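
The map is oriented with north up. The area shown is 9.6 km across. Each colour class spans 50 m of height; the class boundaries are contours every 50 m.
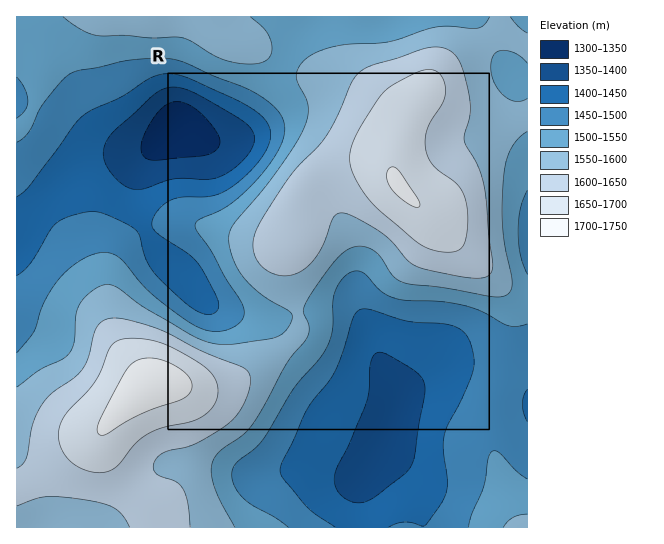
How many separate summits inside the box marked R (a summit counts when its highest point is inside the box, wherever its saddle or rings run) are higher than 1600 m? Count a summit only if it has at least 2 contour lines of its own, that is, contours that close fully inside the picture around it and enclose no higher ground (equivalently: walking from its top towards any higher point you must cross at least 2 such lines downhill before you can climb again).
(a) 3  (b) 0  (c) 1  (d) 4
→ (c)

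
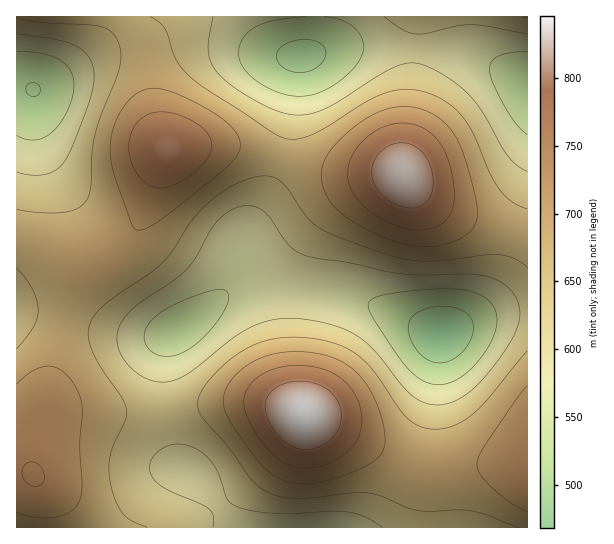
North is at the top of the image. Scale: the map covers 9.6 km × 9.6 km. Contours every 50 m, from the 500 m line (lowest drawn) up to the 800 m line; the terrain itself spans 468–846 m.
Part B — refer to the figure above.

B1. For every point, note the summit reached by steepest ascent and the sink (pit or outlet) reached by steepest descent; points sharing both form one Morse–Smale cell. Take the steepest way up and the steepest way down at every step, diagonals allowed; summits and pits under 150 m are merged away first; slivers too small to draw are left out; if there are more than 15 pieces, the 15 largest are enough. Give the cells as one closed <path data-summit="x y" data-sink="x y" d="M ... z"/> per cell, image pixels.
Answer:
<path data-summit="403 174" data-sink="442 334" d="M225 145l-58 3-11 27-9 31-12 25-16 17-24 13-24 0-46-21-9-1 1 289 219-1-28-38-15-16-10-4-8-11-10-44-1-61 4-15 5-6 25-16 40-32 24 0 36 7 48 5 33 11 59 26 5 0 24-10 27-8 34-4 0-73-2-2-64-19-25-12-22-16-13-16-71-2-78-22z"/><path data-summit="303 414" data-sink="442 334" d="M250 283l-17 4-30 25-30 20-5 6-4 15 1 61 10 44 8 11 10 4 15 16 29 39 291-1-1-215-33 3-27 8-24 10-5 0-59-26-22-8-26-6-33-2z"/><path data-summit="403 174" data-sink="302 55" d="M314 16l-198 1 24 21 4 8 9 67 7 22 7 13 58-3 28 4 78 22 71 2 13 16 22 16 25 12 65 20 1-155-49-23-37-8-49-4-46 0-42 9 8-17z"/><path data-summit="403 174" data-sink="33 90" d="M115 16l-99 1 0 221 61 25 18-2 24-13 12-11 13-24 23-63-14-37-9-67-4-8z"/><path data-summit="303 414" data-sink="302 55" d="M527 16l-212 0-3 29-7 9 6 1 36-8 46 0 49 4 37 8 48 22z"/>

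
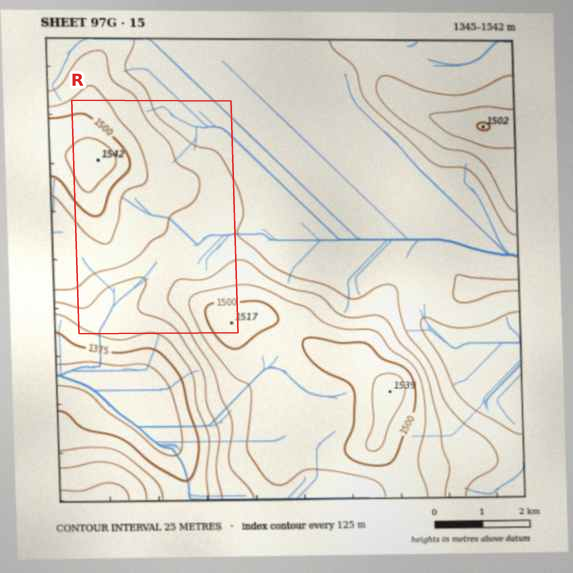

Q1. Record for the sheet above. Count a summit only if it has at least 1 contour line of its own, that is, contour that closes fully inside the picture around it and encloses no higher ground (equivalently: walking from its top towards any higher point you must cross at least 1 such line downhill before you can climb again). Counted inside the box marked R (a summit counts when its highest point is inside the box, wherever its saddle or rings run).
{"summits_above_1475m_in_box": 2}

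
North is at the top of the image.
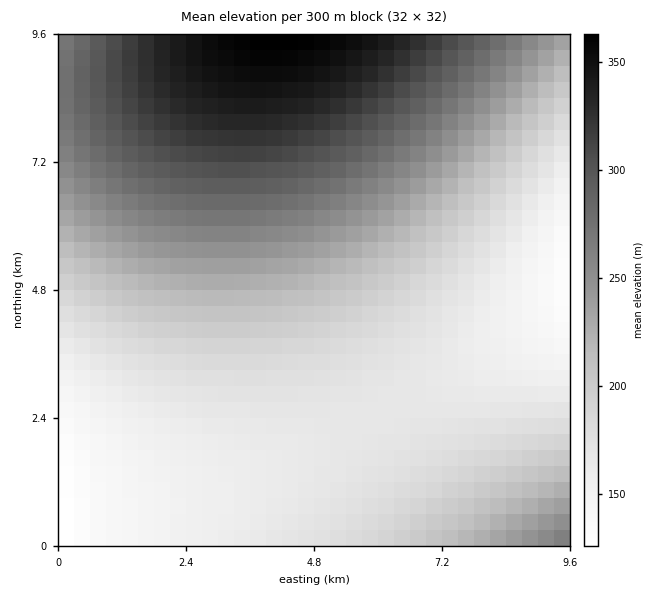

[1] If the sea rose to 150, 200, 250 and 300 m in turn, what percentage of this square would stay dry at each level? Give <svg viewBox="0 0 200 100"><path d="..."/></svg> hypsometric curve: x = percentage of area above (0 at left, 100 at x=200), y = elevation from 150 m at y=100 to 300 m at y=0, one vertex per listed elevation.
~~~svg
<svg viewBox="0 0 200 100"><path d="M184 100l-86-33-38-34-31-33"/></svg>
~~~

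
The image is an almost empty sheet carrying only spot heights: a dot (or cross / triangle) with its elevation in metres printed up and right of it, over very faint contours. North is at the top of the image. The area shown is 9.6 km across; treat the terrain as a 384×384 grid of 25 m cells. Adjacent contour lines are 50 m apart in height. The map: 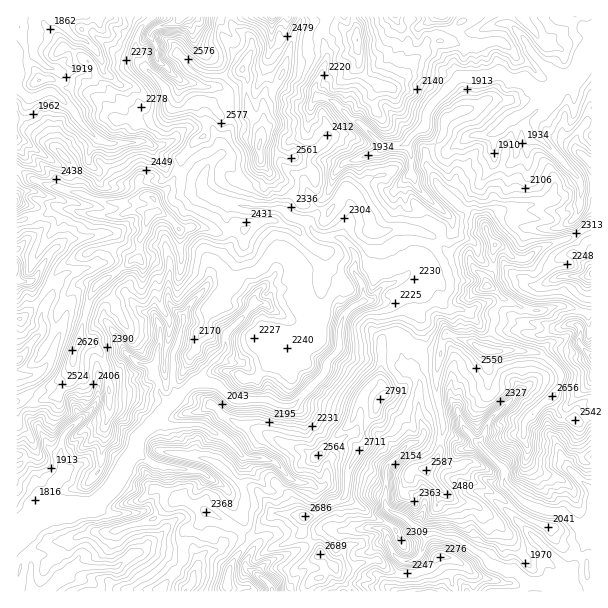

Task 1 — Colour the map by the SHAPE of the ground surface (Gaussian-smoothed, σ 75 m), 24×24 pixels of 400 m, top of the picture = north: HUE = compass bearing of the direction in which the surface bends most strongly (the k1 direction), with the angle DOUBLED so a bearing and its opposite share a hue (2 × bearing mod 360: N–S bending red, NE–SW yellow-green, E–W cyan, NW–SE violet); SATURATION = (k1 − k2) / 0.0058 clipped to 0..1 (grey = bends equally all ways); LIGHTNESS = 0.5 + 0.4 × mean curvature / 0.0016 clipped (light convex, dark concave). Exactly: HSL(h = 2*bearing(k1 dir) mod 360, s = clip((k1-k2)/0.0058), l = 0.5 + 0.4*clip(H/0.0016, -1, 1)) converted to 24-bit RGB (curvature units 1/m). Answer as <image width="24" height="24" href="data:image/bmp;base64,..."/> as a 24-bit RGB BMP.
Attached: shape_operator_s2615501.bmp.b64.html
<image width="24" height="24" href="data:image/bmp;base64,Qk32BgAAAAAAADYAAAAoAAAAGAAAABgAAAABABgAAAAAAMAGAAATCwAAEwsAAAAAAAAAAAAAsFGeQJU9SpBcXci4a2rHsavW6bbCDis59OvXSqP1KwAzjta34pmXds+QhVdBHCivrob5UGS9e9TAhNDrnhgaiJYue3JMjrFnu2a5voWXOm44nG82FEoSNEoly4xxJC15LrYv/xy7T6PuJo4srOiuzIbZUmTjxQfAAFwa79T3hoPpLAcPj7RBgtfKmTVBbr+VR3Fcdbi5qY3cxc3s7dX2SFHOMplYxoisV6yrXD3Fjp84yn9uOIcbREUaq3AdTdj/kQdPLyoERioNlMu7t+veTwyG2PPuYjdqS4dcdnZUS1QhGjMR0Q0O4BcUgX3Ph9fAdpu9XjRnoNncwefsynjw7LzsxfTpMwAlgM8X55O/ldTgmuHRVyzBYBkJPS0NMr5Nk59TNoBrz43eS91WEC4s2PPig57MsEgmYAUMgt/bjN2cZxQHISoJ9ceAgGFGBw9F8LvNefKTaTEkdrQnMgEwrteWteHpgAt/5pt4JlqbalUk8NhoDCsqwwQA/0UIUqH+1fbvMAMQLxkEU6nT2sbzIcnK4rGgBS4rcNXE9tXbRrHs+w3uIwop6fnSKAsirdI0n++kcgk8FnPC9eDWMGd2D5FWZWEqj3cZLgUHd7za1ur1mcHZikSY2XLe5ap2gUqpCkEv8NlvZQ11BAEy17/k7O+vIAso1uCZ62Ol2+iqBi0q/fhXkJHFNHuAJFKe3Xvr0Pv3LLiPbE4hKiQJlE5qomeH56/AnsJyJzNx2/bCIwQvpuxmDF4/+dLkINv1r7/mSFyl8L3h246/Ff+4jbuyVzKRp3MvEncPMAMJ5n5OKCCAseSaBS4fbXGczK7F8tnpSR2E6+SZFhdf39W7FVF5EzsQ997NG2JauTUgHFRa9OXXR9+GaxpIIQI8vCj36uCYC5WqviYjypDHwZypI6OoGFlIeG8+1pZAVTtn7NCxGhY20r58V02mZ7THuPLDTTKFHbRMIVKR8+fIjnXJtQmZVarQAG549tfVBzNK087mmayviX2W48bDBRAumsSm473fb6HG5oTblrbzutT1dE7ftF0q2W1E3ABk7cjrNEKo6tdFRQ8+ruiyRws3N/wAINIs24aiATIdwzk1oWROxrWWAygwcM54m2lLczpFQsg8QSIRl2AewVFvnaDxrWTuhdf+bRphx0aWTlC9+dLVOxM4vdeK3zRzCDIn0J18pDxsIGJMmaeLpJOH27HbAhhDOJUmm3txRmRkoE/BzPa8WtevKyoQk6NBUmmV0AxkLb3Dq8UvbJUg7nnp1PDbJh/4S2GvRXiAto5rR4KefpBsmIljmrlfUiCahn6rVIZea1FuXpm6/+xyWxNBhtSILYMhV0IMLq8kS50kVaYwlyTXmzuV4rRrtg8fUCdJSqmXy9WoQ0tXVpJeWtV8hyJZt5NpY550Y3WKarakMIil9MVngrbfvVvZy5HsuWzX2aXxvWC5fHG/n2jKLZyx88W+f+3zq5Tjb3e7rXnG1l7eviAvrTjOT4O0jsmTa4S6jYHFtz+3HEh64ffUdzJmkolFP2YcG5jHNj8LYK3gievWPKXSmEa73O3Hh0BvW0o9cC0sgjYwsqRDYcyfHqZ+1X7gjMubIk8ewyeX1RByj+C2a309oGKmoWCx4sjBDBhgjrr0yYEwjss5UCF5c5ux1cCXuiBZP01neaGwqzmy1vfUgS6YjdiABDARxUzC9NfxBQQvq+2su3eIOHZ1pYhUVkZ53b1xeA0pTRctr++mhJTAPRwIKC8JKxkILZ4k5rbJJz5QYlGU7PO8Na+52F22j4TKAb1cLDADBmGD5npwJm0vmS+rz3p5PKw8dwplwvPde8zCytOuNgwsz3/Ct7vfgmjQx8ZcUY8eRz2qTr2U8+rYTHilNYjPy0u3MQIY2/LJGXFJ3C98xGimXoU+H0wcTD6OfcSY2VxZVmQTVEMViCyXm9CvgF2jSR9KzPrvyLvpeTeccM1f2Z6EdXA/CS8ESAwVf82D2auCd6+mBi0h1J6148jqqqLfSFeXSI9JvHtDZ3nWVR3GZpU9J7E3iCRP0PvlQAAaRvo2aSvT3+/FOCKo3ayyFShaz6K7cuCqhpLBy4epTluBIzMONUMTXTUbPro8hHNBNWxYNpFgw57ch+zmVQ1yhMvL1QDP0vnpZheShnA17d20Fi1S6LaiTDCNV1qbx+qtR1NztHykzHfIgJbPqZnUuO3fcxF1rNa1QmyEWrKwZq5HhRojK5GJcI5D+/8yHrIXKgkf0suaieRgHRJe8LayO0C0d6PG4tWfKDhTZtGISGe61n2qPptFmR9agN2nioRclVp+"/>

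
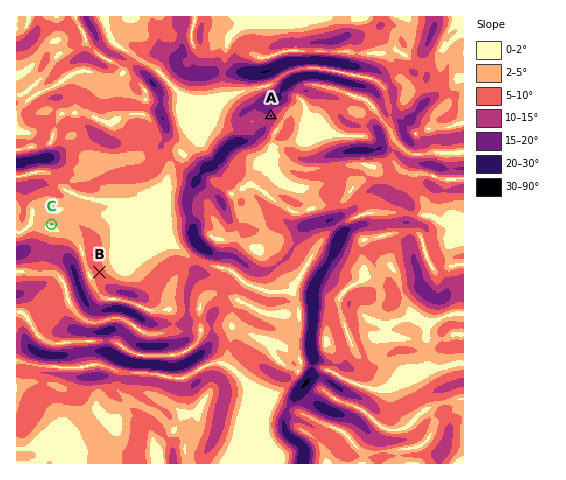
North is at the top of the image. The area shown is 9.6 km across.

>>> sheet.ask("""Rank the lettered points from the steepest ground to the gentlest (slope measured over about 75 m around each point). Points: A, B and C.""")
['A', 'B', 'C']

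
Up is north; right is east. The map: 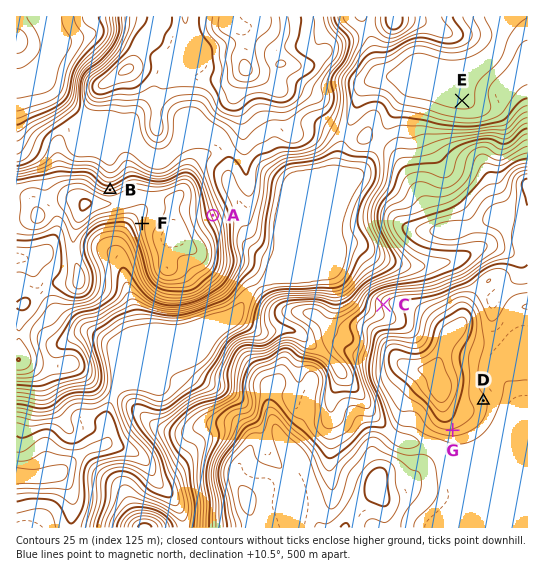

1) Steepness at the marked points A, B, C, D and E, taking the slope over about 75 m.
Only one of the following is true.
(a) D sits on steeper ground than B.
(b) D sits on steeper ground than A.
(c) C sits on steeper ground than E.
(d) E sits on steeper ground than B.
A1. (c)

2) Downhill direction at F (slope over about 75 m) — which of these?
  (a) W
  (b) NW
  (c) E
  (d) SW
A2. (a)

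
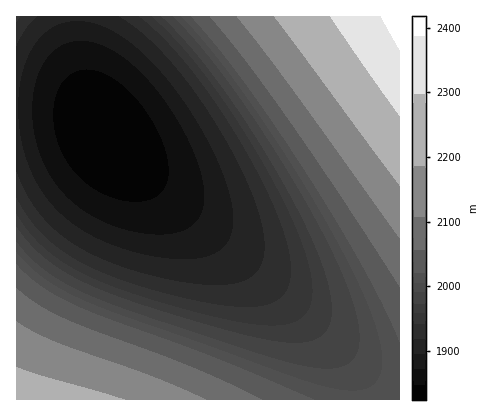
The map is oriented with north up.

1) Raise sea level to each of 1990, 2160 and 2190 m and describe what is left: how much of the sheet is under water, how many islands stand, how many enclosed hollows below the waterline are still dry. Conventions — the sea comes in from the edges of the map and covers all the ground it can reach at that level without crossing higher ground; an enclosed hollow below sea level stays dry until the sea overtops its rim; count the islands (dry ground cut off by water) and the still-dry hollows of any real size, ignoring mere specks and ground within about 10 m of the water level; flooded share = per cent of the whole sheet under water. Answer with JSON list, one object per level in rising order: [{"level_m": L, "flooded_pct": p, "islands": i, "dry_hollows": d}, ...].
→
[{"level_m": 1990, "flooded_pct": 55, "islands": 0, "dry_hollows": 0}, {"level_m": 2160, "flooded_pct": 89, "islands": 0, "dry_hollows": 0}, {"level_m": 2190, "flooded_pct": 92, "islands": 0, "dry_hollows": 0}]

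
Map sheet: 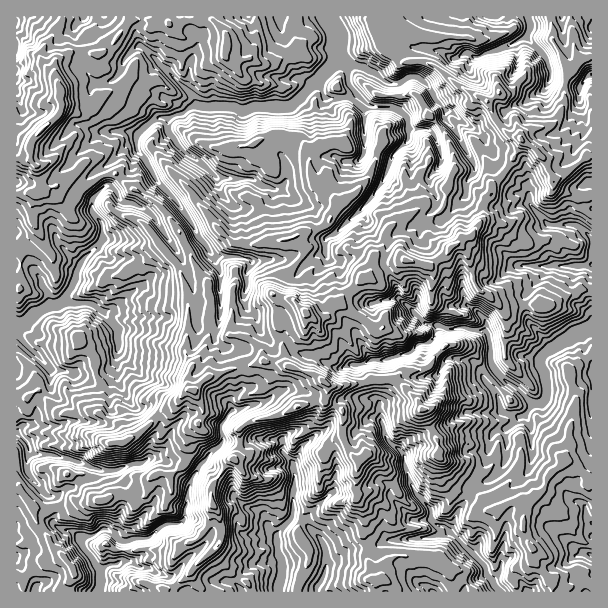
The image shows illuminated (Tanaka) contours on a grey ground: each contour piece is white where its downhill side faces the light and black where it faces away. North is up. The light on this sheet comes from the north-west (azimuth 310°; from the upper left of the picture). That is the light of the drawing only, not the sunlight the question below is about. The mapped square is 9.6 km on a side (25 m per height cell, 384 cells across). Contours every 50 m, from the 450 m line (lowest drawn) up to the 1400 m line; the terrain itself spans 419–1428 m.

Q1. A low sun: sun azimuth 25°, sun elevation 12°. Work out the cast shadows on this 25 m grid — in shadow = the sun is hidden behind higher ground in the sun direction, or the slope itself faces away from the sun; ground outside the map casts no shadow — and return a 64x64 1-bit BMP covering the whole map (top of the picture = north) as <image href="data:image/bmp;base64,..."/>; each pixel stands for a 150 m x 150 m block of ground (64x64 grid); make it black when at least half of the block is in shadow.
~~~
<image width="64" height="64" href="data:image/bmp;base64,Qk0+AgAAAAAAAD4AAAAoAAAAQAAAAEAAAAABAAEAAAAAAAACAAATCwAAEwsAAAIAAAAAAAAA////AAAAAAD//jjP/8eP8T75/5/8Dx/gHP/vH/weH8CP//Z//gQ/oP//+n/+YH+Hf/+c//94+4bv/7z////7DN///v////sA3///////yAOP/33////AA5/D///9/2AHP/f7//z/AAZ///v///+AAHP/+7///4AID///P/1/ABB///9/+HwAYH/////w/gFA/wP///D8AAD/gfN/8f5iQP/A94fz/wMAogZ7+fPwd5AECDf///AG+AgIR///4A+4G4HH/8AAH7gfh0D/Dg4/eJ8HwBA/wf7wPx/gB9/x/fB+HwPP7/w/+Dw8AD/fz/78gD/AP/4f//7gf+I/jD/8/vP/4z8DP/zj///hPgf9+AM//+EwA/3wADu/wWACfegAc//TYAB94AD3//f4GDnj/vf/r/48AMP+7/9v/gAAJoT//t4AYAAOw97+3AA4AAT//Pm4AA0AAP/573jAzAAD//HeccHGAAv/wPjjG8ADI/7gccf/gCAD//ADj/sAIAfnyEMf4wgBP+EABz/AP0F/wDAGeAATe3+AMAxgAAEf/wAY/kAAAT/8AA8P/8ADP/gAcAH//AP7/AAYAP/+P//3AbgBv/8//8ww8AB/44//mLrgQP+/n/8YO+AB12Pf/CA5wAP6AB/B/DCAB/4AHwf+cMAHzgAfAMdkAAWeAA4AAGCAAAAADgAAYA=="/>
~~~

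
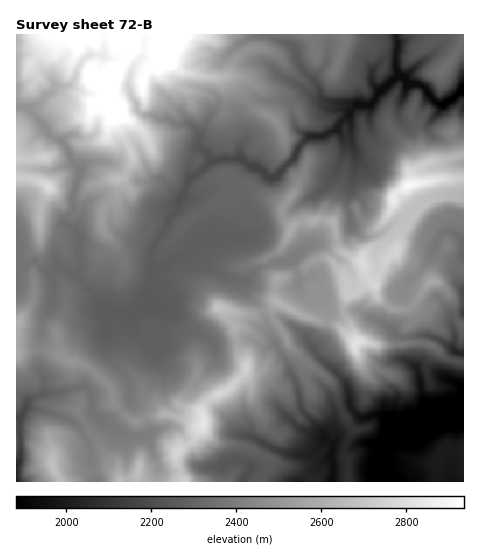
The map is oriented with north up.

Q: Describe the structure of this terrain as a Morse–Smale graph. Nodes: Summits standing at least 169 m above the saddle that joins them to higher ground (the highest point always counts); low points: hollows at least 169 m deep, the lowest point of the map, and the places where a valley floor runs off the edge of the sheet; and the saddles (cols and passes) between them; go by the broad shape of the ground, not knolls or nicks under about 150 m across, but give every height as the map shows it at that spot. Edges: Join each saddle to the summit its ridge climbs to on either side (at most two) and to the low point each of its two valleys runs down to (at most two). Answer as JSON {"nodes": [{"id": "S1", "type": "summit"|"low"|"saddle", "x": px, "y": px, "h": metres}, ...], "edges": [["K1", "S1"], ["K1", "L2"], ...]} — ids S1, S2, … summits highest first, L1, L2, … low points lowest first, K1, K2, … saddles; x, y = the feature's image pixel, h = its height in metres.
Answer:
{"nodes": [
{"id": "S1", "type": "summit", "x": 168, "y": 60, "h": 3040},
{"id": "S2", "type": "summit", "x": 409, "y": 185, "h": 2911},
{"id": "S3", "type": "summit", "x": 203, "y": 425, "h": 2832},
{"id": "S4", "type": "summit", "x": 355, "y": 346, "h": 2816},
{"id": "S5", "type": "summit", "x": 49, "y": 187, "h": 2797},
{"id": "S6", "type": "summit", "x": 52, "y": 464, "h": 2674},
{"id": "S7", "type": "summit", "x": 442, "y": 71, "h": 2347},
{"id": "L1", "type": "low", "x": 463, "y": 410, "h": 1800},
{"id": "L2", "type": "low", "x": 462, "y": 89, "h": 1852},
{"id": "L3", "type": "low", "x": 17, "y": 481, "h": 2013},
{"id": "K1", "type": "saddle", "x": 180, "y": 472, "h": 2683},
{"id": "K2", "type": "saddle", "x": 344, "y": 311, "h": 2589},
{"id": "K3", "type": "saddle", "x": 17, "y": 108, "h": 2496},
{"id": "K4", "type": "saddle", "x": 263, "y": 311, "h": 2496},
{"id": "K5", "type": "saddle", "x": 39, "y": 350, "h": 2438},
{"id": "K6", "type": "saddle", "x": 239, "y": 182, "h": 2306},
{"id": "K7", "type": "saddle", "x": 396, "y": 35, "h": 2005}],
"edges": [["K1", "S3"], ["K1", "L1"], ["K1", "L3"], ["K2", "S2"], ["K2", "S4"], ["K2", "L1"], ["K2", "L2"], ["K3", "S1"], ["K3", "S5"], ["K3", "L2"], ["K4", "S2"], ["K4", "S3"], ["K4", "L1"], ["K4", "L2"], ["K5", "S6"], ["K5", "L2"], ["K5", "L3"], ["K6", "S1"], ["K6", "S2"], ["K6", "L2"], ["K7", "S1"], ["K7", "S7"], ["K7", "L2"]]}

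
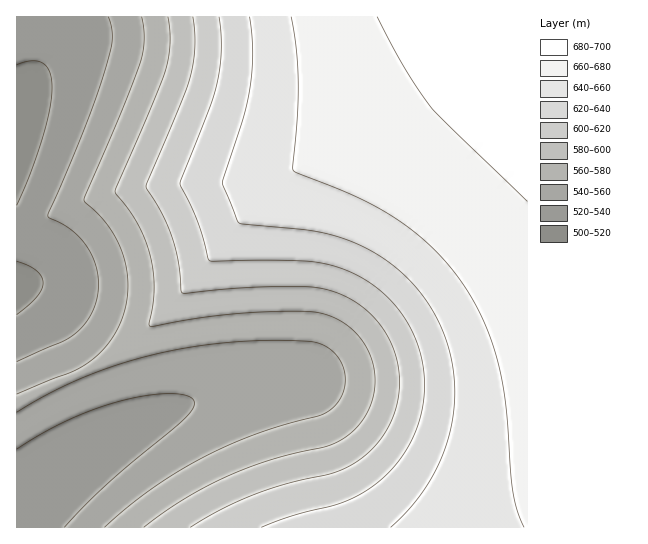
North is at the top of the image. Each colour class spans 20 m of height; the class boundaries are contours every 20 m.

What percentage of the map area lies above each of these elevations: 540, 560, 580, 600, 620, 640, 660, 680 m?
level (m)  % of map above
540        86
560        72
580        62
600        53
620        44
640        35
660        22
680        6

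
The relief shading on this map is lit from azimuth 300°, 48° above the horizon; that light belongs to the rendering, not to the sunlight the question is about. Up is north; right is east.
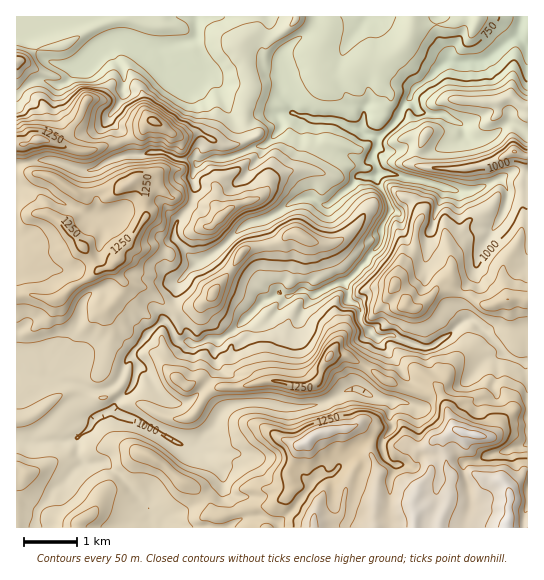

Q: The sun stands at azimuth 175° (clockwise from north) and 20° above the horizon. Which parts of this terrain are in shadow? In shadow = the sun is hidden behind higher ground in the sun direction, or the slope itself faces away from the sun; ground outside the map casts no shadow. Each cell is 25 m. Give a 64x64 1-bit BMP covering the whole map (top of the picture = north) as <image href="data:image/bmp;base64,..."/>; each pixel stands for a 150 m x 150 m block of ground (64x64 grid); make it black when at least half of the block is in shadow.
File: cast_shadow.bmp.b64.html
<image width="64" height="64" href="data:image/bmp;base64,Qk0+AgAAAAAAAD4AAAAoAAAAQAAAAEAAAAABAAEAAAAAAAACAAATCwAAEwsAAAIAAAAAAAAA////AAAAAAAAAAAAAAAAAAAAAAAAAAAAAAAAAAAAAAAAAAAAAAAAAAAAAAAAAAAAAAAAAAAAAAAAAAYAAAAAAAAADgAAAIB4QAA8AAAAAHwAAHAAAAAADwAB4AAAAAAAAAPAAHgDIAAAA4AA/gH48AAAAAP/4PngAAAAD//9keAAAAAH//0B2AAAAAAH/AeAAAAAAAD4A8AAAAB+eAAAwAAAAGfwAgAAAAAIH/wOAAAAAAgD/j54AAAAB0H/fPwAAAABoA8/zAAAAAAQB5gAAAAAAAgDoAAAAAAAAAPAAAAAAAAAA+AAAAAAAAGnwAAAAAAAABfAAAEAAAGAAfAAAAAAA8AAPgAAAAADwAA+AAAAAAHgAB8AAAAAAPAADwAAAAAQPAAHAAAAAAAfBwYAAAAAAB//hgAAAAAAD//DAAACAAAA/8EFAAAAACB/gAfAAAAAPDj8P+AAgAA8AH38cAP8CAgAP/AAH/8BAAAbgAB+P/nyAAA/gAAP+PsAAf/wAMPgB4AAD/+H4AABgBAB//x4BAAAAwAf/DAfAgABuAb8HH8AAAA4AP4P/wAAACAA/wf+AAAAAAH/9/wAAAAP+X/3+AAAAB/9I+PwAAAAD/wf4+AAAAAH+AHhwAAAAAAAwcGAAAAAAADAAAAAAAAAAIAAAAAAAAAAAAAAAAAAAAAAAAAAAAAAAA=="/>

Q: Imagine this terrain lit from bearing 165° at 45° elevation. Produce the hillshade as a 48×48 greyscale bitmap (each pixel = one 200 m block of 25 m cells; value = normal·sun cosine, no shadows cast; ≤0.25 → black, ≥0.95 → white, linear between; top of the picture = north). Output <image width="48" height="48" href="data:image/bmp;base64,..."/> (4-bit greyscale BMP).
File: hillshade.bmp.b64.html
<image width="48" height="48" href="data:image/bmp;base64,Qk32BAAAAAAAAHYAAAAoAAAAMAAAADAAAAABAAQAAAAAAIAEAAATCwAAEwsAABAAAAAAAAAAAAAAABEREQAiIiIAMzMzAERERABVVVUAZmZmAHd3dwCIiIgAmZmZAKqqqgC7u7sAzMzMAN3d3QDu7u4A////AKqpZpzLqqqqmru5mshnmqmaqqqpupmIqbqZdXq7qqqqqZmZmst2mamaqaqpq6mYqruphmirqqq8uYaJqaymiaqaqZqpqqqZqry6mHeaq7u8uYd4mIq4eZqZqYmpmqqpmru7qXZ5u8u4d4hmZ4mqiImZqGaaqamYeoiruph5vMuFVomGZmm8upiZiYeJqZZUV2Z5qqqpq6dWeJmZmYnNy6mZe6qaq7mFVIiImZmpdkR5qZmru7mt3cupiamavN7sp7qqqoiHVFi8y6mruoQmvN3LpXVXq6vMysy6q6h3Z6vM3KmYhSEAFHm6lUQjd1RYuqq7qruZq7qZvcl2Q0UwAAE0VlZUZEVWqpmruru7qqiJi9y5iavLhBECeJqXVXhmeamZqqq7mIm8us7u7u7v/IZ5zLu5ZVd3aKmZmqqqqIq7qoiazdu87tvMy6qZmGZ3eKqqqqq6qZmHaGVVVVQ0ru7KZoh4mqd3eKqqqqqrqqllVmdlVEMxTeyUNWRFaaqImrqqqqqryol2VWZ2VVVTBqYzRURTR5qZqrzLuru7y3iKuqhnZnh1IXdWh5q5ZomaqrvNy7u7vLis3dyGd4mHQliczN3duImru7vN26vLvMq7zd25eIiHVDWd3u7cy6zczMzM3Kqru7yprO3Ml3aGRUSIzMzczMvN3bupvcmbzLqGaM3MypmIU1eWmpiczKh5qoiHe+27u7mXRHvLzMy8yHZVepdpy4ZnZpmYeL7ty6rKYijcvNzd3tkRJph2mod4h6qqqqnN3MzclSO+3d3d3e2BA4mHiZd4maqqq7h63dy6zINc3d3d7t3WAmmYialmmpqqqpl2rLub7+oTibzMu83aMlmIiKp1iqqruXmGe8y6vv6RIkeWRHvcdEmXiKqWaKu6mJmYed3JeM7shREjMjbNs0i3d5q3Z4moebu6mLvthnrv/oIUVTSMx3anRFi5d4d4q7vNyqztl3V87tp3qVNHm5VGNDR6h5qruYib3LyZh3dVe93LzbQhZjImipZYmJu6dENEeaqIhniWWKzcvMpkZGnN7u7JmJh1aacwATVohTR5ZomqmZupmbzMzM3uy+y73e7IQhJ7uohnZGd3iJu6mZl1QzRs7O/+26rMzcve7dy6pkd4iZmaiIiodkMRZViod2RYvv7ru6maumd3eHeKhoi7qZmDJAATaahEecxjVmZ4eIeHd4qrtURYiaq6egEzSMukNGIAJGeZiKmaqry6y2RYrMu8u0RTE6zHAAADVniau6q7zLu6vJeKzMuruHVUEAR4QgJYiIiJu6qru7u7q7hWdmZXlchoUAA4hkeZqZmZqqqqqqu7q8tjMzIjZtyZhkRHhXmqqpqqqqqqqqqqq82nVVVUV6qZqqh3d5qqqqqqq6qqqpmqq8zLiZl2aEarzLqYiaqqqqqqq8qZqqmZmrzMu9yoaFeZq8uqqru7qZmaq92pqqmZmavN3N3LiZmZiavLu7y7qYiIma3amqqZmZu8zL3cuqqpmJrMzLu6mXd4mYvrmqqZmZqrvLzcyg=="/>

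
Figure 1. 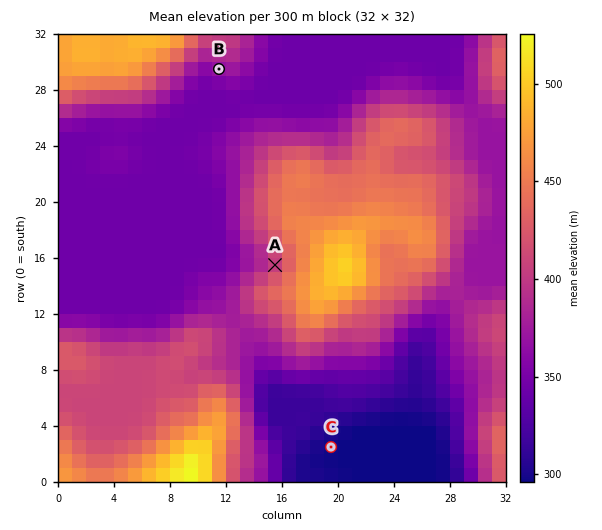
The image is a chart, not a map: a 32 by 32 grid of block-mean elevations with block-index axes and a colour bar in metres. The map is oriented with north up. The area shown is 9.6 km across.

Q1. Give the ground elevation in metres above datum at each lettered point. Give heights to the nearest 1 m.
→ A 404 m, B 368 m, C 297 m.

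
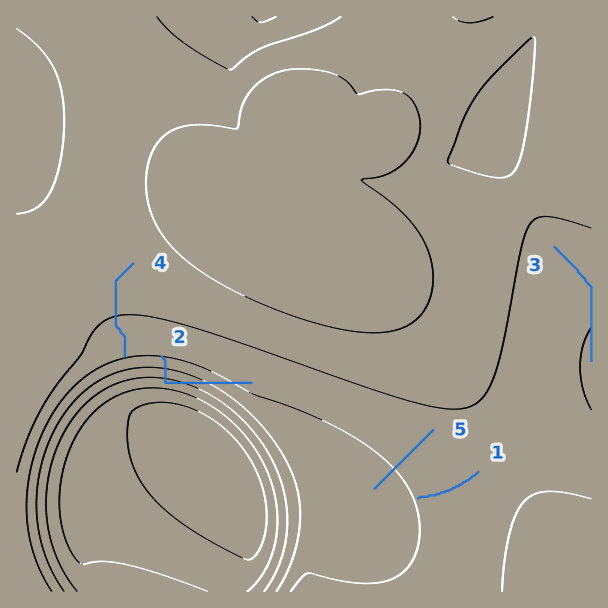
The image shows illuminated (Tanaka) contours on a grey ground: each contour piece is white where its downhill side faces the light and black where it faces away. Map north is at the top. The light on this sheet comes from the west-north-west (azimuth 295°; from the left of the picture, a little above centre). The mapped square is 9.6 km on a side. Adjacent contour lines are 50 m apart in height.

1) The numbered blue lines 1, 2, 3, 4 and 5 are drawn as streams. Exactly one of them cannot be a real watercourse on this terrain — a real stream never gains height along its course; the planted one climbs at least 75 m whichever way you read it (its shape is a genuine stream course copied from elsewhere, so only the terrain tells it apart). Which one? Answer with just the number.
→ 2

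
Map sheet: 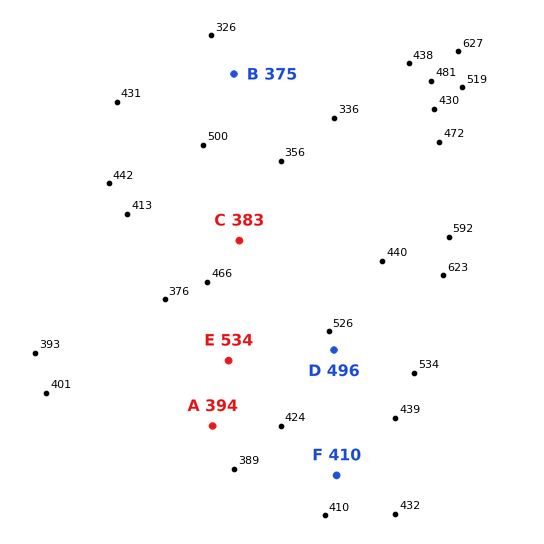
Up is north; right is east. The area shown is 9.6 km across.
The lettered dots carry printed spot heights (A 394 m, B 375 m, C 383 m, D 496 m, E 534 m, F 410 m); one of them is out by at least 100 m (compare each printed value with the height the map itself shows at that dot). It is E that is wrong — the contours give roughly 409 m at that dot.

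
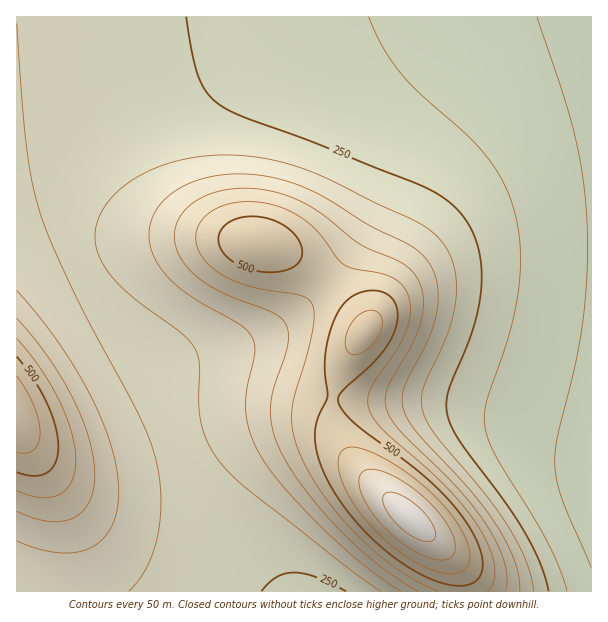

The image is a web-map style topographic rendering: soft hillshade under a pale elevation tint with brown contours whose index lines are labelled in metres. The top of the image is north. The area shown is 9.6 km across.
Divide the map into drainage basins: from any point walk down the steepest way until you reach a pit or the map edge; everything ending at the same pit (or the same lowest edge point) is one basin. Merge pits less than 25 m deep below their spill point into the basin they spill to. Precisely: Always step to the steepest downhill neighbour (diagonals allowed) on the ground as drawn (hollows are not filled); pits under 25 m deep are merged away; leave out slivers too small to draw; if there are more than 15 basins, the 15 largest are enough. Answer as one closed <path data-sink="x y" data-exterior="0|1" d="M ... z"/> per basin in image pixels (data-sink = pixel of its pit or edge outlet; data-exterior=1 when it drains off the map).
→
<path data-sink="591 17" data-exterior="1" d="M591 16l-574 0-1 272 25-20 27-14 25-7 45-7 87-2 44 8 21 8 37 28 27 26 12 18 0 4-17 24-15 35-2 33 10 24 18 24 91 87 9 15 3 19 128 1z"/><path data-sink="314 591" data-exterior="1" d="M225 238l-70 0-62 9-25 7-20 10-30 23-2 304 446 1 0-16-11-19-91-87-23-33-5-15 0-26 6-21 11-21 17-24 0-4-6-11-33-33-37-28-21-8z"/>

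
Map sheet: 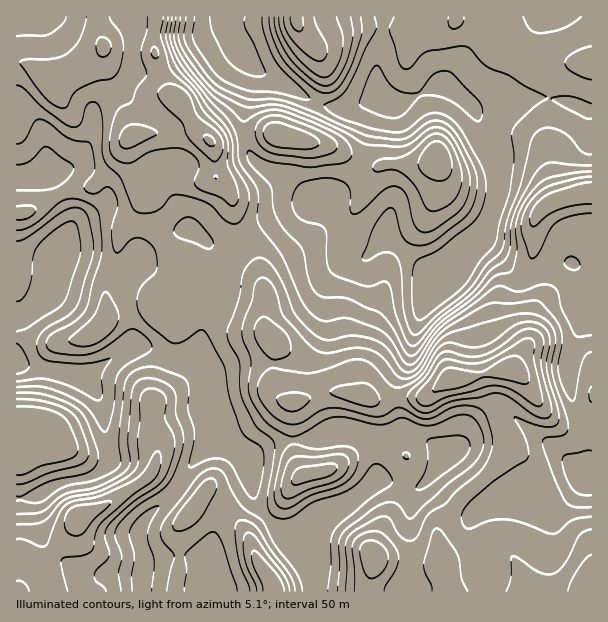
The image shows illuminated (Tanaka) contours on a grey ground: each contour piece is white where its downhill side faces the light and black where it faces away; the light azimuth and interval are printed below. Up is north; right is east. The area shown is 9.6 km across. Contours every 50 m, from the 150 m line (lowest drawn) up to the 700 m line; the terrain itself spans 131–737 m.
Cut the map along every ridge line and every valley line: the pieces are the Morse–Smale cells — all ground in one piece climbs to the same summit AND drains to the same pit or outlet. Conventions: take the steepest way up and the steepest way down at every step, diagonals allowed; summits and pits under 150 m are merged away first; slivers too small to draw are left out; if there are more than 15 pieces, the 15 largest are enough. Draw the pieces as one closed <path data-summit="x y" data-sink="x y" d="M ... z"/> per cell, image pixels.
<path data-summit="509 369" data-sink="225 17" d="M591 16l-207 0-8 53 2 20 4 7-31 12-19 0-15-5-53-29-11-8 0 11-9 36 0 16 6 26 13 13 28 12 25 20-40 20-29 20 11 20 7 31 0 38 9 12 0 51 8 8 12 2 0 47 2 13 6 12-10 11-14 22-12 11 16 16 24 11 6 16 3 31 277-1z"/><path data-summit="509 369" data-sink="17 365" d="M78 168l-42 10-20 2 0 237 16 1 13 4 7 7 6 15-25 16-17 7 0 31 20-2 21-12 35-8 14-9 3-5 0-12-7-45-10-18-10-10 11-5 32-23 6-3 12 0 31 14 17-5 7 0 2 2 8 15 0 35 6 18 0 15 17 6 16 13 3 8 4 33 11 16 5 0 13-15 9-16 10-11-6-12-2-13 0-47-12-2-8-8-2-8 4-34-2-9-9-12 0-38-7-31-8-17-5-2-12 6-17 0-7-3-14-12-10-3-41 24-16 23-44-16-24-4 1-8 11-21 11-10 18-9 5-7-2-15-11-11z"/><path data-summit="78 518" data-sink="17 365" d="M143 346l-12 0-6 3-32 23-11 5 10 10 10 18 7 45 0 12-3 5-14 9-30 6-26 14-20 4 1 92 125-1 2-37-5-12 0-12 6-11 27-24 24-37 18-18 0-15-6-18 0-35-8-15-2-2-7 0-17 5z"/><path data-summit="210 141" data-sink="225 17" d="M224 16l-207 0-1 100 6-9 19-17 10-6 2 1 9-7 19-10 14-8 7-10 2 15 8 21 14 25 8 25 7-3 30 0 14-5 10 0 17 16 4 33 13 14 3 6 4 25 12 18 28-20 40-20-25-20-28-12-13-13-6-26 0-16 9-36 0-11-23-33z"/><path data-summit="210 141" data-sink="17 365" d="M102 50l-7 10-14 8-19 10-9 7-2-1-10 6-19 17-6 10 1 63 19-2 42-10 15 7 13 14 0 12-3 5-20 11-11 10-11 21-1 7 24 5 44 16 16-23 41-24 10 3 14 12 7 3 17 0 13-6 1-2-7-11-6-15-2-16-8-12-8-8-4-33-17-16-10 0-14 5-30 0-7 3-8-25-14-25-8-21z"/><path data-summit="296 18" data-sink="225 17" d="M383 16l-159 1 11 24 12 18 13 13 57 31 15 5 19 0 31-12-4-7-2-20 6-31z"/><path data-summit="273 591" data-sink="225 17" d="M209 493l-7 2-9 15-15 18-2 8 4 25-6 31 140-1-2-30-9-19-16-6-20-18-14 12-4 10-2-7-18-24-10-10z"/><path data-summit="273 591" data-sink="17 365" d="M218 440l-5 0-17 18-18 30-33 31-6 11 0 12 5 12-1 38 31-1 6-30-4-25 2-8 26-35 11 3 14 13 18 24 2 7 4-10 13-12-12-18-4-33-3-8-16-13z"/><path data-summit="509 369" data-sink="225 17" d="M32 418l-16 1 1 47 16-6 25-16-6-15-7-7z"/>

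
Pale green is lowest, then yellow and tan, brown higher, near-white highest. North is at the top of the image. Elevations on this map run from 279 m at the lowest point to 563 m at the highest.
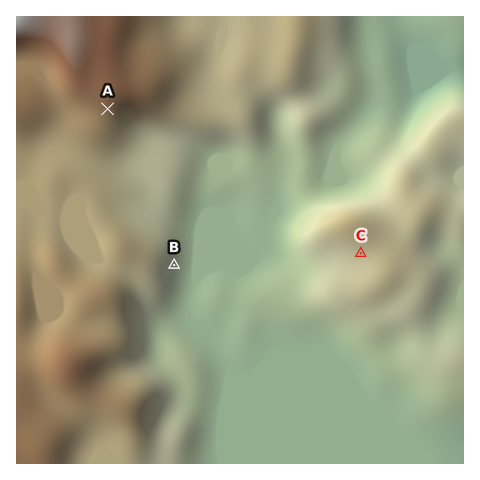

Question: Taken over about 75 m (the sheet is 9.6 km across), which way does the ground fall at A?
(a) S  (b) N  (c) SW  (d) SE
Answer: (a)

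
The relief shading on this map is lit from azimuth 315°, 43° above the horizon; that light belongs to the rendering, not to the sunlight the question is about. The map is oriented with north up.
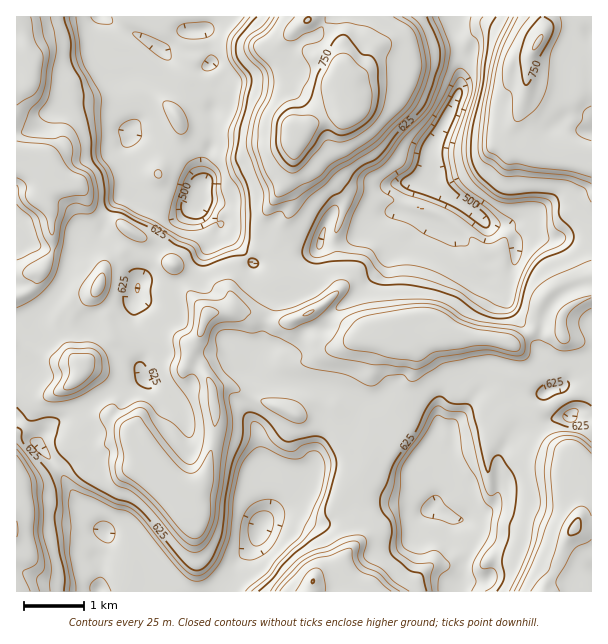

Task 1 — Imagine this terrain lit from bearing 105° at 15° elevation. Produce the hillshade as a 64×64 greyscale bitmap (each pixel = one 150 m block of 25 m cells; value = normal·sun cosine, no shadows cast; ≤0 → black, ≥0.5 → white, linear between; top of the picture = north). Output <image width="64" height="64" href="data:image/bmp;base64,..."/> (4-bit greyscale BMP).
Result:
<image width="64" height="64" href="data:image/bmp;base64,Qk12CAAAAAAAAHYAAAAoAAAAQAAAAEAAAAABAAQAAAAAAAAIAAATCwAAEwsAABAAAAAAAAAAAAAAABEREQAiIiIAMzMzAERERABVVVUAZmZmAHd3dwCIiIgAmZmZAKqqqgC7u7sAzMzMAN3d3QDu7u4A////AKvLvduoZ4iIiIiYiHQRADRqqIiImrqs2odlQyAkaZiIq7u92ph3iIiHZ6uYh0EAE1moiIm7mJzKh2djMRRomYiavM7JiHeIiHVGvsmHdAABR5iKqZmZibqYVnVTA2eZmYrN3cmId4iHY0ed65h2MBEkZ5zJiamHmphTZmYRVomYit3duYh3iIYzaKz9qXVSAjM0a9qbuYd4iGM1ZjFGeZmb3M25mHeIdDRYze7LhUUxNVRHupzah3iIdTRWUSVoqazszbmZZndDNEfP/9yWNWMkVmaInOqIiId2Q1ZiJEaqrO3MqZl3dTM0aK7/7KdEZTRWd4ic2oiIh3ZDVmMkRIuc7c2oiIhkNDV4nf/cuGVmQld4iKzKmYd3d1NFZSNUepvs3aiHd2VDV4id/9qpdndRN4iJvLqqh3d3ZEVmM2Z4nOzNqGVndUV4iJz/2ZmHiGIWiIm8uZmHeHVnVWYzZ3is3MyGZ3dlZ4iInP/ZiIiIdBR4ia3KiIiIZGhlZTNoiKzcuWZ3VGd4iIeL/+qIiIh1E3iIrdqIiIdjaWVlM2iIzMuXZ3YzZ4iJhmrv+4iIiIYiaIic6oiId1R5ZmUzaIjtuXZ3djNXiJqWSN/8mIiJhjNoiIvtmIh2RHhndTNniNymV3h3QleJqpZGzu2od5umRHiIid+4iHZEeHd1M1eIy4VXiHZDaIq6h0a93bdnm6dWiIiIreqIdUR5h3YyRquqhld4djNom6mGRa3MplaJmHeIiIiL7Zh1NHiId2RGiYmYZnd2M2mrmYY1rdyWV4mYiIiIiInOuHVFeIiIiIZmZ4iHd2ZkR7qYdTWtyoZmeamIiIiIiK3IhkV4iIiauGZ3iJmIdndFmoh1Nb24dmeJmIiIiIiIm7iIZoiIiIm6hodmirqHeHd4h2VGvZh3d4iIiIiIiIiJqHiHeIiJhnmIh2RIzbmIiHd3Zka8qYh3iIiIiIiYiIiIiIh4iIqoZniIdSOM3KiadWV3V7qYiIiIiIiHeamImYiIiIiIiJmHd4h2Q1nNual2VGh5uYiIeIiIiId4mYibqYiIiIiIiIiIiHU0WL25mXdjWJqpiId3d3eIiIiIiJvLqZiIiZiIiIiIdjNXm6iIh3RIu6mIiHd3Z3d4iIiImqqrupd6y4iJmIiHZWaJiIiIdEe8qIiIh3dnZWeIiIiIiZmZiIvbhnqqiId3d3eIiIh1NJ25iIh3iHdkRoiIiIiIiId3iql2eqqIh4iIh4iIeHdCbMmImHeaqXVFZ4iIiIiIh3Z3eHV6qoiHeIiIiYd3h1JJqamYdVerlkRWZ3d4iaqIdkRXdXq6mYh3iJmZl2Z3U0eImZmGU0nKdVVVVWeKqZmXQSaHaKurqHd2i6qnVndlVmeamIh2Q3u4dmZmZniKqYhhBHh2eHm6h2Vry7dWd3d2V5mIiIh2R7qHd3d3iJmYiGEEaJh2d5yodUnLuFV4iHZnmIiIiIdmiZmHZ3iImIiIcwRmeIdmjMl2V7qpdmipd3eId3iIh3d4qpdneIiIiIiFAmZnd1VqyodnmZiGWLuFV4l2eIiHZ3ebqHeIiIiIiIYgRndmZVe7h3eIiIdnrKY0VneIirdWd4qYh4iIiIiIl0IkVnd3VruIiHiIiIiaqGQjZ4iK2meYiIiIiIiHd3eYZUREZ3ZFzJiId3iZqod4djFXiIrcaLmIiIiIiIeIZXdnZVRXdTbNmIhmiaqphlZ2MUiIic2HuoiIiIiIiKlkVndUVndlRr2pmGeamaunQlZBR4iZraermIiIiIiaqFRnd1NXeERYvKm7mZmIrchiNjE2iZqryJypmYd4iamFRoiIUkd4NXmqmt/ZiIid2XMlMTNaq7q6nLmZiImYhlVWiql1V3dFeImb7+uIiJzrcyVCQzi8y6qsypqpiHdUVUWJmZh3dlZ4iIvv6oh4m+yTFDNDR5q9yr3bvMqIdTREV4iZmYd2iIiJms3ah3ea3ZUiNDNXmpvtveyr3ah0IyRniYiIiHeIiJu6vLiHd4mrlkI0I1WMub3czdu92XMhJGV4iIiIiIiIq8zcmHd3iImXUiQjRHzqms3c7r3qYxESRniIiIiId3iavO2pd3eIiJhiEiMjat2pm97v7etyEAA3iIiIiIiId3ir3amGZ3eJiGMRIyJpzairvf/+7pQAACeIiIiImamHeJvcqod3ZpqYYxETImibl5zc3///1gAAJniIiImau6iImtyZmHdWqph0AAIhV4l3it7N///6IAAWeJmZiJm8uYibzJiIhlepmHYQATNGZmZ4rdvP//5gAAV3iZmImavLmJvLmIh3eJiIhyAhNVVFZ4ic2q3//6EABWaJmYiZit2om8uYiIiIiIiHMSEmdTRXiJzam///5QADZoqpiImJzqisyoiIiIiIiIdRIiZ2MleIq8qJ7//oAAFmeqmIiHjOuby4iIiIiIiHd0MzNndCNoiryojP/9kwAFZ6qYiIiL7KzJiIiIiHeJhkNENXh2Q1iZq6iL7/yVAANnq6iIiIrczcmIiIiId4iFIjNXh2ZkSJmaqIvu7JYQAlasqYiImsvOyIiIiYd3iHUQE2eId2RYmYmpnN3bhyAANIzJiIibu864iIiYeIiHdSARRniYdVeYiZmc3dp2MQAjWtuImau6zbiIiIiImYdmQRISVomXZ4iIiKzdyWVDMBNIy5iZrLvcuXZ4iIiJmId0EiA1abl3d4iaqsy4ZURBA0ermI"/>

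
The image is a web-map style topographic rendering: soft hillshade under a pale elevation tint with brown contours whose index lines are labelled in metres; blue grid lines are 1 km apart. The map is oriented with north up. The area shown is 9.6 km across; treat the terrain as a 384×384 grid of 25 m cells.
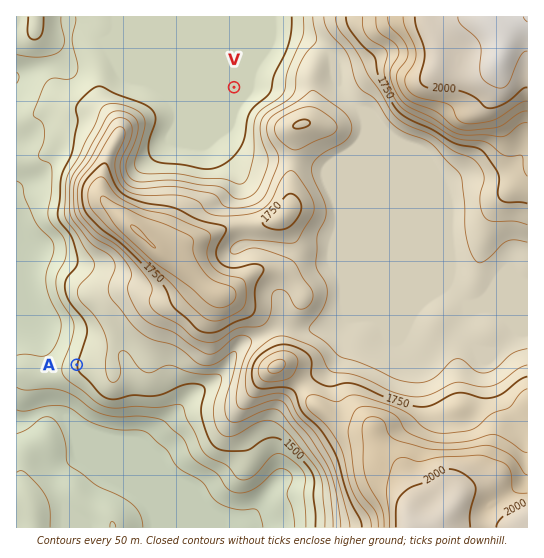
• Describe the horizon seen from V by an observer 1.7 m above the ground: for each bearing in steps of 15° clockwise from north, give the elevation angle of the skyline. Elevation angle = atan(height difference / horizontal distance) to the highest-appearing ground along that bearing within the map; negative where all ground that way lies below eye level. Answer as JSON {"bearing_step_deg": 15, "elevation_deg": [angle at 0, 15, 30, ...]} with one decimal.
{"bearing_step_deg": 15, "elevation_deg": [-0.1, -0.1, -0.1, 2.8, 7.0, 8.5, 8.7, 9.7, 12.7, 12.5, 7.9, 6.7, 6.1, 7.5, 7.7, 7.2, 5.8, 4.9, 0.9, 0.7, -0.0, -0.1, -0.1, -0.1]}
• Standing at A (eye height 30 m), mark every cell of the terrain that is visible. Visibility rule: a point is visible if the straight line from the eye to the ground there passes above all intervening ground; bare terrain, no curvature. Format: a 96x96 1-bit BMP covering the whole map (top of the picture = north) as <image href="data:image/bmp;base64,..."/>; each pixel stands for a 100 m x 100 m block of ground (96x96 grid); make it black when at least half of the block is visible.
<image width="96" height="96" href="data:image/bmp;base64,Qk2+BAAAAAAAAD4AAAAoAAAAYAAAAGAAAAABAAEAAAAAAIAEAAATCwAAEwsAAAIAAAAAAAAA////AAAAAAA/////wAAAA/+AAAA/////gAAAA/+AAAA/////AAAAA/+AAAB////8AAAAA/+AAAD////4AAAAA/+AAAD////wAAAAB//AAAD////gAAAAB//AAAD////AAAAAB//gAAD///+AAAAAB//4AAD///8AAAAAD/+AAAD///4AAAAAD/AAAAD///wAAAAAD/AAAAD///gAAAAAD/AAAAD///AAAAAAH/AAAAD//+AAAAAAH+AAAAD//8AAAAAAP+AAAAD//4AAAAAAf+AAAAD//gAAAAAAf+AAAAD//AAAAAAA/8AAAAD/+AAAAAAB8+AAAAD/4AAAAAAD4OAAAAD/wAAAAAAHgAAAAAD/gAAAAAAHgAAAAAD/gAAAACAHAAAAAAD/gAAAAHADAAAAAAD/h4AAAHgAAAAAAAD/h4AAADwAAAAAAAD/38AAAD4AAAAAAAD//8AAAD4AAAAAAAD//8AAAD8AAAAAAAD//4AAAB8AAAAAAAD//4AAAB+AAAAAAAD//4AAcA+AAAAAAAD//4AA8AeAAAAAAAD//8D/8ACAAAAAAAD//+f/8AAAAAAAAAD/////8AAAAAAAAAD/////8AAAAAAAAAD/////8AAAAAAAAAD/////+AAAAAAAAAD/////+AAAAAAAAAD/////+AAAAAAAAAD///+f+AAAAAAAAAD//H8f8AAAAAAAAAD/4HwfwAAAAAAAAAD/ABA/gAAAAAAAAAD8AAB/AAAAAAAAAAD4AAH+AAAAAAAAAAD4AAP8AAAAAAAAAAD4AA/4AAAAAAAAAAD4AB/wAAAAAAAAAAD4AD/AAAAAAAAAAAD4AP+AAAAAAAAAAAD4A/8AAAAAAAAAAAD4B/4AAAAAAAAAAAD4D/wAAAAAAAAAAAD4P/gAAAAAAAAAAAD8//AAAAAAAAAAAAD//8AAAAAAAAAAAAD4P4AAAAAAAAAAAAD4HwAAAAAAAAAAAAD4DAAAAAAAAAAAAADwAAAAAAAAAAAAAADgAAAAAAAAAAAAAADwAAAAAAAAAAAAAADwAAAAAAAAAAAAAADwAAAAAAAAAAAAAAD4AAAAAAAAAAAAAAD4AAAAAAAAAAAAAAD4AAAAAAAAAAAAAACAAAAAAAAAAAAAAACAAAAAAAAAAAAAAACAAAAAAAAAAAAAAADAAAAAAAAAAAAAAADgAAAAAAAAAAAAAAD4AAAAAAAAAAAAAAD4AAAAAAAAAAAAAAA4AAAAAAAAAAAAAAAAAAAAAAAAAAAAAAAAAAAAAAAAAAAAAAAAAAAAAAAAAAAAAAAAAAAAAAAAAAAAAAAAAAAAAAAAAAAAAAAAAAAAAAAAAAAAAAAAAAAAAAAAAAAAAAAAAAAAAAAAAAAAAAAAAAAAAAAAAAAAAADAAAAAAAAAAAAAAADwAAAAAAAAAAAAAADwAAAAAAAAAAAAAADwAAAAAAAAAAAAAAD4AAAAAAAAAAAAAAD4AAAAAAAAAAAAAAAYAAAAAAAAAAAAAAAYAAAAAAAAAAAAAAAYAAAAAAAAAAAAAAA="/>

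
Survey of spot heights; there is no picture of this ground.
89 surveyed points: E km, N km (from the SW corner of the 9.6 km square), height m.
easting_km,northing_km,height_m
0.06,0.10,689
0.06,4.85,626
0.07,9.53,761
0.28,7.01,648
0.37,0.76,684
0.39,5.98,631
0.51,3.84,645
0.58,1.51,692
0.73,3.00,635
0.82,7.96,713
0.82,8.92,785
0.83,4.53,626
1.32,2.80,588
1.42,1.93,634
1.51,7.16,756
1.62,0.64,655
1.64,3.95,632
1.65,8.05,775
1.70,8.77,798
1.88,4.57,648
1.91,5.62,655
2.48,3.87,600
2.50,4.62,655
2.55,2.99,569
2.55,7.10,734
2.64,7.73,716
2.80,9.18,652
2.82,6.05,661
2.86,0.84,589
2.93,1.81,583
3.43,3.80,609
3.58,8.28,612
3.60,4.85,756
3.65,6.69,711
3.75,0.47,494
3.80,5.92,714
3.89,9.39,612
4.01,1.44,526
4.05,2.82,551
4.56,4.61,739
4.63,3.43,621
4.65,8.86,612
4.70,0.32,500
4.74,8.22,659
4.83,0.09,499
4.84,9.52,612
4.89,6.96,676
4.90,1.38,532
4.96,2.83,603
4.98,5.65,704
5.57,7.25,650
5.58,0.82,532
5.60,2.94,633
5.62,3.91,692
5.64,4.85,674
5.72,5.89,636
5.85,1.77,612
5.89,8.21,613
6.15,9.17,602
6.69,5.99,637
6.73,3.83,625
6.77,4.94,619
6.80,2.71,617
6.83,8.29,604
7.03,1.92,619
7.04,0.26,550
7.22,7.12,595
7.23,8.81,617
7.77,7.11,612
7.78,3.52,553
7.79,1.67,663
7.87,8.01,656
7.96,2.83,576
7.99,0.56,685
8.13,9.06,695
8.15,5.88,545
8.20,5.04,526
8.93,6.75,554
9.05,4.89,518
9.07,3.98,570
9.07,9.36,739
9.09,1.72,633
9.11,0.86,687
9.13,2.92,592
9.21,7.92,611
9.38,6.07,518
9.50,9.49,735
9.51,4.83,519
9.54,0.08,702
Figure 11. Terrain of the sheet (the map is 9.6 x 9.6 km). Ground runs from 490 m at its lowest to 805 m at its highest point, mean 630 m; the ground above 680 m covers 21.1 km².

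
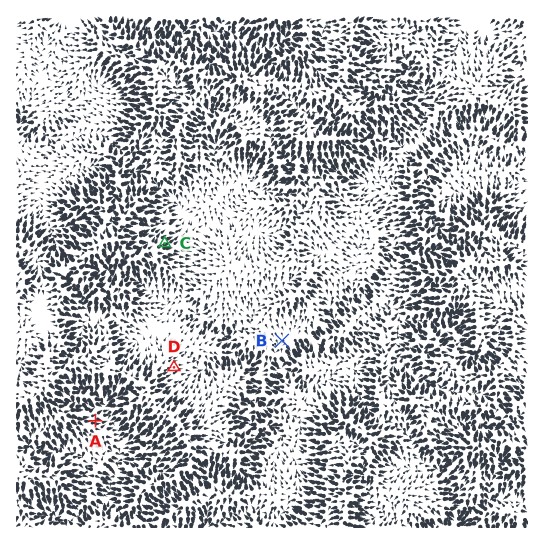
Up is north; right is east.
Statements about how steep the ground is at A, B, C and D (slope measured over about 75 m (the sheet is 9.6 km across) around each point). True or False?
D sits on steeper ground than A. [False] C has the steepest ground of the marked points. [True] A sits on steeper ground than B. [True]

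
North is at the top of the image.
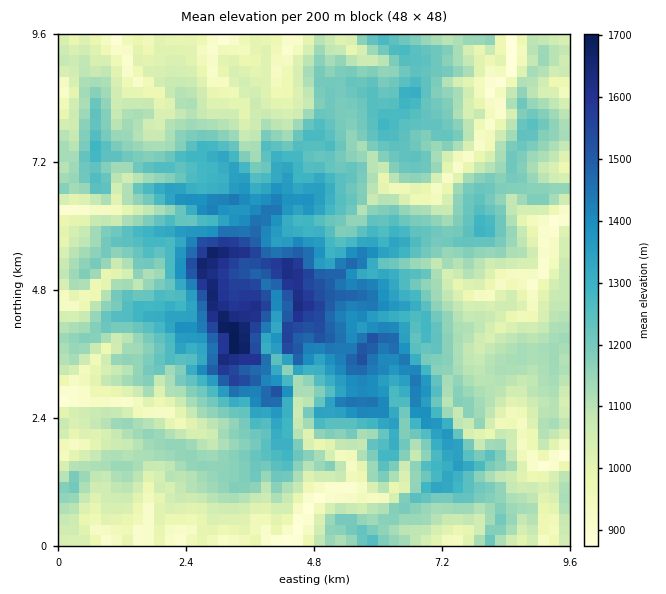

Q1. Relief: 870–1740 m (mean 1170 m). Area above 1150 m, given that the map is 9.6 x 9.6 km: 45.1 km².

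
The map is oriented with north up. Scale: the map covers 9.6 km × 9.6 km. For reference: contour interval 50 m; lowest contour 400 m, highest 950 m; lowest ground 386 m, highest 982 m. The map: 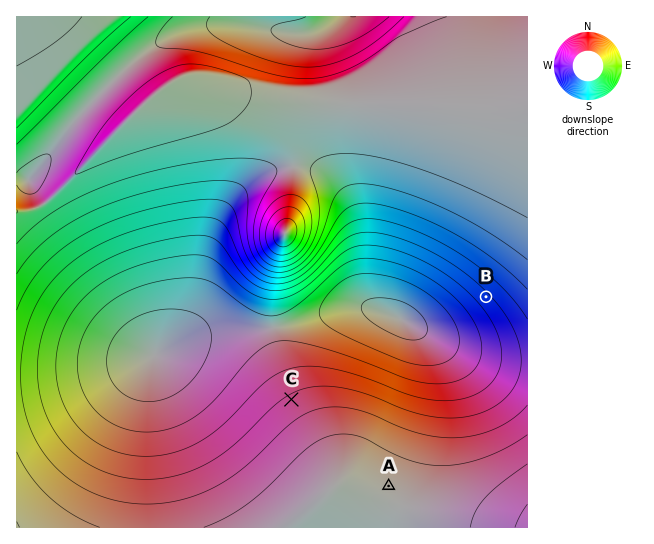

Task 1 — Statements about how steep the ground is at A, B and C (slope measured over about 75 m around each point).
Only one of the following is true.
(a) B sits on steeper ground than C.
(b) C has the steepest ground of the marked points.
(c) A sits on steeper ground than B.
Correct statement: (a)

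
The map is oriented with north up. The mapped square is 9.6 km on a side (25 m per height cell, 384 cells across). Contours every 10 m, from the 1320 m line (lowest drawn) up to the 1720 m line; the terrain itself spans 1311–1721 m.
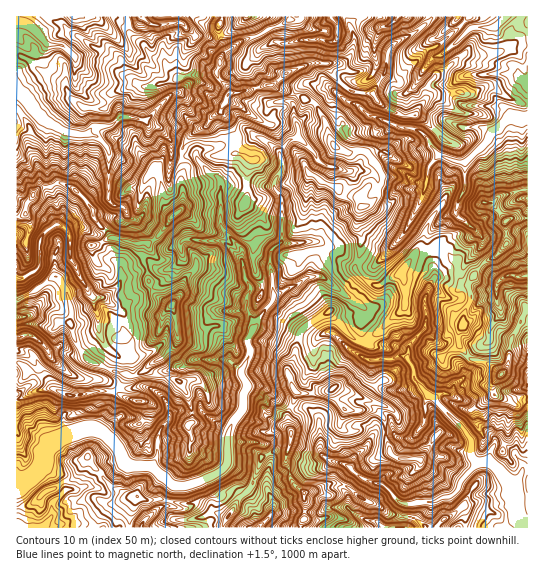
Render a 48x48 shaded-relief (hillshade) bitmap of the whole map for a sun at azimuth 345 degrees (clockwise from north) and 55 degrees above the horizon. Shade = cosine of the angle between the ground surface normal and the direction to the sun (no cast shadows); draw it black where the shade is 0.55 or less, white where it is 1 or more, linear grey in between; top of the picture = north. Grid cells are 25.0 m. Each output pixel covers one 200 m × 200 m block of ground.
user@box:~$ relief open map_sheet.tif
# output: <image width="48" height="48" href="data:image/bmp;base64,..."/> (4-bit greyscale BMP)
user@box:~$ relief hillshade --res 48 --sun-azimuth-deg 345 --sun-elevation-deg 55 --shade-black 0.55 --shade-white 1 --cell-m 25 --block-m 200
<image width="48" height="48" href="data:image/bmp;base64,Qk32BAAAAAAAAHYAAAAoAAAAMAAAADAAAAABAAQAAAAAAIAEAAATCwAAEwsAABAAAAAAAAAAAAAAABEREQAiIiIAMzMzAERERABVVVUAZmZmAHd3dwCIiIgAmZmZAKqqqgC7u7sAzMzMAN3d3QDu7u4A////AHdpiJh4dJy7uZkjJ8y4iJlABZzdlnd4mYd4mIiIdGq7uqtkRqqXd4gyWazd2XeJmaqHmpmZl4rd7cunZnZ3VmaJiWiK3aiJmau5maqry7vM3u7KeGWriIrLtAATfMiJmZq7mIis3bqESd7sh2e8zLuWVFATR8uZiXiqmHiqu6hBAFvblniavKpRBHUjNayoiGiau6mZhmhlITipuYdXh1SJVqt2ZoiXh1eJvdupdFmZdFiZuphGdTJ6m861Z5Z4d2eIm8uWRDiYhEeqmIlWZ2VYmH3YV3ZXZ3Zld3d2dhOZljSsqZuHeHZmhjXdmTVFVURTIREkVCCKpyF8u8yoeHZmeHW9pEQ0MzEQAAAAFGYmhkNavMt2VYiIqqiciJczZmQiNVRFepc1dYVZzKiHd4mqqaqFaYdUeniKzLqYh2R6mIZ4mHiru6q7l3kwBYiDJomsuXeJmFWcy6h5iJqbzMvN2ogiI2ipIKq8hniau6dWqplYuryaq7upzLZXZWnNcdy3h6qpmZlRRlVIqrypqqhTNYiblorLlcxTeJqZmYeER3RXq7uoqoZmQhnbmHirpnY2WIqZmZd3aJdVu6u4eHmqdBLJmGabt2eqmZqqmZlnaJqGe7u7homqp1OImpeMuUeqqau6mquFV4iZSdy7upmZqnZ4qpmaqqZ5mamZmZzHRndohrzLvKmHiYZ6qpiave64mqZ5mZvbZndniImsu5h4eIZamYV73r3aq3Z4maq8hnd4eXZpqYiKqYdomqUlmxTbq1eIiZicqHiHiHh2iJmazKiImbowEiOrmWiHd3ibu5iHhqupmaqHrcmImr2jAzOtqZqImpZ5uql2hJuZmZiHa9yqqr3JRHBOyLq83cg1dohWhWh4iId2Vd27zLp5dFMHdois7MtSV3hmd4mHiHZVU33KzJNYdHUQJWq6qKq2aIiXZ3mHd3dlVDzYfFFqucdDRZi5V4rLiImpiIiHVXmXZ1fcSaqpqtyHeaipiYq7mImpmYd2V4qpVnbMpt7tyt7c3Lmsy5m6mYiZd4mHm7u5dVSr2c7u7d3t7bmszLm7mXZ4ZXqKuqmZlVR9zM3dzczd3cqqq9u6mHeJl4mrpmeJl3d7h5zMzLzMzcuYm+3Kd4maqWnKd5q8uoiWRVm8u7u7u7uavN27dWeJlke4iqvM3bhmmoeru6uqhmeL3LyaqENmVmaJm6q7qXVJqYd6qpqYZURHmIqay4NEeYd5q6qnRDJHd3d4mKmHeJdkQzjNy7hFiId4qrhiSLplZ3eHeJiIm6qWZUJ7qruYZFaaqYZXiayomYd4mZiJq7qpiYZGmpzNuVN5h2ebd3u5mrqZmYiaqrqaq6qYmYit3chEVYmbh4jLiJmZmImqqqmquqqru8hpzd7Jmpmrp5edyHeHeJq7qIqrqqqqzdxmnN7u3tqbt2h5zJmYiKqqmJq7msy7zM3Jd5mrvNub3GV3i8q6maqYmru5nMzLmqrdyWQ0eaqI3tg2iKqrqamJrMyonNvLeKet7ZUzbHp2ju1ieniKqg=="/>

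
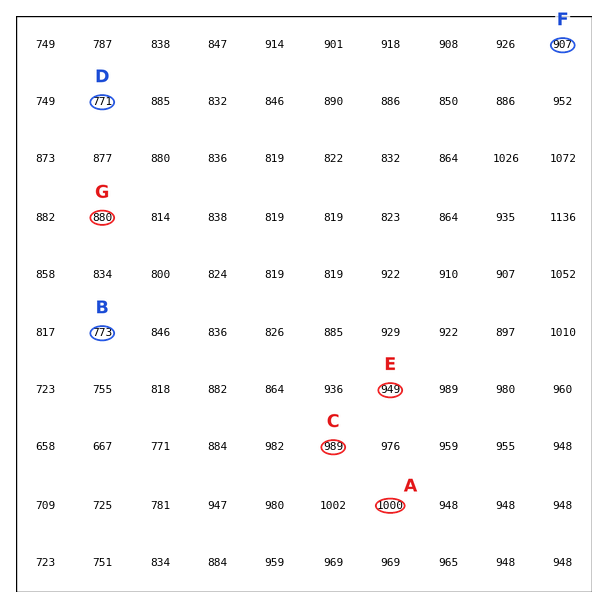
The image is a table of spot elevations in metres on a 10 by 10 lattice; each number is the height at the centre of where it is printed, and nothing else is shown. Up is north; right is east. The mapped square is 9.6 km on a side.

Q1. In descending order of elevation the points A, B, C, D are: A C B D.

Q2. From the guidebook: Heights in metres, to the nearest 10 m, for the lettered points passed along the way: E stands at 950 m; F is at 910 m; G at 880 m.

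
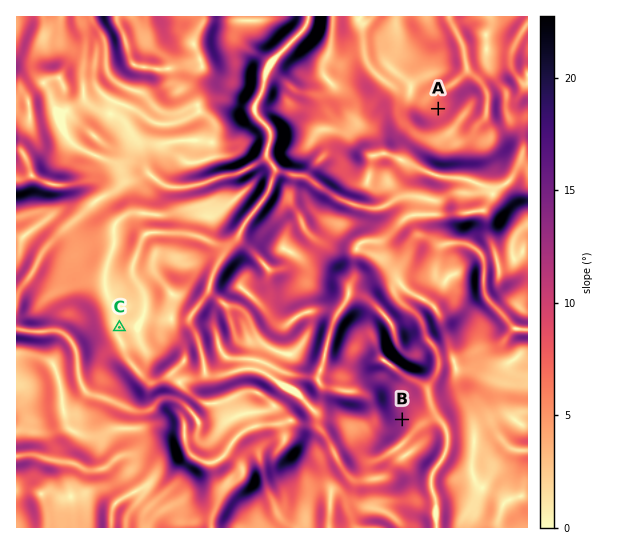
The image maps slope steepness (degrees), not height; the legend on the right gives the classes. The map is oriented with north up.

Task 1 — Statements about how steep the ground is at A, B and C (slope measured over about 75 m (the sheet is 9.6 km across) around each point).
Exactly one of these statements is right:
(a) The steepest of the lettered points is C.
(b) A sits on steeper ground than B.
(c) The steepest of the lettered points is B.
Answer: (c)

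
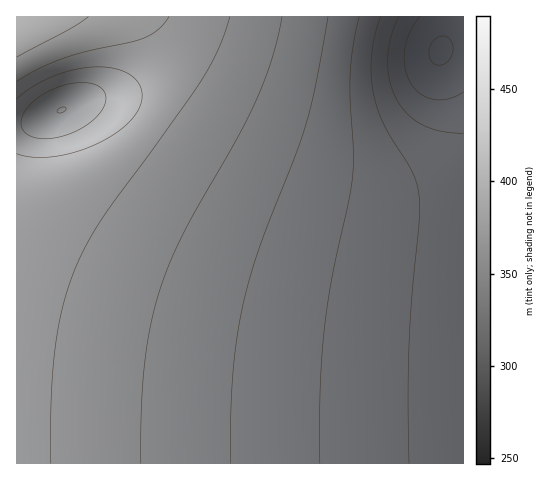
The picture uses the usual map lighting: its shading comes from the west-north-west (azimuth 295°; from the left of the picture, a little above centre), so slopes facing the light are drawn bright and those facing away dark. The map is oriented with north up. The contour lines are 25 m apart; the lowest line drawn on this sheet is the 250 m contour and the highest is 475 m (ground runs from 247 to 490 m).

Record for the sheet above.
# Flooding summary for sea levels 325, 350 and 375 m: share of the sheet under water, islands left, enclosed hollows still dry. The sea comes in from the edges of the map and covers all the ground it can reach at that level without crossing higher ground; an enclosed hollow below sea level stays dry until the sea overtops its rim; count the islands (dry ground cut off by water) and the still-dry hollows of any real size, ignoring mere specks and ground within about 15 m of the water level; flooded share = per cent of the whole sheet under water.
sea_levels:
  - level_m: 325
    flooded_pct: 14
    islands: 0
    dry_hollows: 0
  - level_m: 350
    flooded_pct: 28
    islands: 0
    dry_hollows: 0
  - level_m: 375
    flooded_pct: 43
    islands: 0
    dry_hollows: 0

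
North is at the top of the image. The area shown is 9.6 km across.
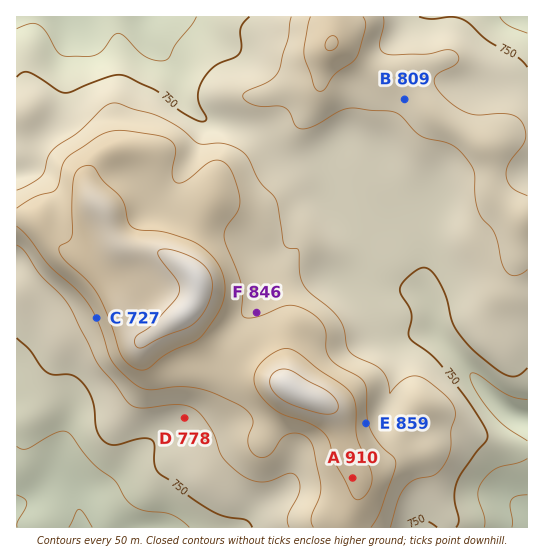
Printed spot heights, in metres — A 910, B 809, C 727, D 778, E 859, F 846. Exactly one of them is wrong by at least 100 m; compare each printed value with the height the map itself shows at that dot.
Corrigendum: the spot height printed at C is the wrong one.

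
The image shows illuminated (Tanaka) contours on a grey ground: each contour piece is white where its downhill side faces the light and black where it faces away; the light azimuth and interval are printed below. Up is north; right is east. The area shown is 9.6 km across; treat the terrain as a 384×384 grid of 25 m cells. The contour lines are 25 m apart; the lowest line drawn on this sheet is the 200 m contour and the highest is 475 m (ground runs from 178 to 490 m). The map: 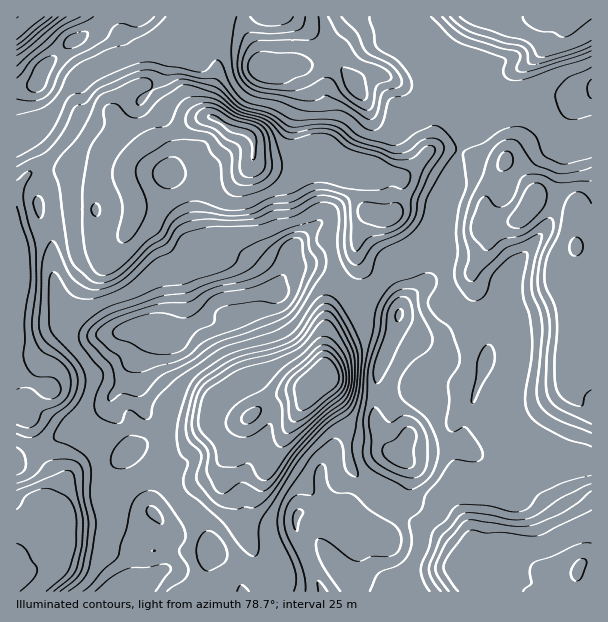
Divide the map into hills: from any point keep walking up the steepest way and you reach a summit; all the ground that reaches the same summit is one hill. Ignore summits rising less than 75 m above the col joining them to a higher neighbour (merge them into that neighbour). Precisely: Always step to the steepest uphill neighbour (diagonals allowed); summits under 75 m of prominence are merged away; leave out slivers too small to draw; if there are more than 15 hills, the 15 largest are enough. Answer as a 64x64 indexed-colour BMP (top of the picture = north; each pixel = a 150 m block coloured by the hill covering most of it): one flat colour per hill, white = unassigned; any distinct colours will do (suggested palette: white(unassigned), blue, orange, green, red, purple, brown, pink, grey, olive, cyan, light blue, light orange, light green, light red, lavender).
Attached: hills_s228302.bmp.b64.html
<image width="64" height="64" href="data:image/bmp;base64,Qk12CAAAAAAAAHYAAAAoAAAAQAAAAEAAAAABAAQAAAAAAAAIAAATCwAAEwsAABAAAAAAAAAA////ALR3HwAOf/8ALKAsACgn1gC9Z5QAS1aMAMJ34wB/f38AIr28AM++FwDox64AeLv/AIrfmACWmP8A1bDFABERERERERERERERERERIiIiIiIiIiIiIiIiIiIiIiIREREREREREREREREREREiIiIiIiIiIiIiIiIiIiIiIhEREREREREREREREREREiIiIiIiIiIiIiIiIiIiIiIiERERERERERERERERERESIiIiIiIiIiIiIiIiIiIiIiIiERERERERERERERERESIiIiIiIiIiIiIiIiIiIiIiIiIRERERERERERERERERIiIiIiIiIiIiIiIiIiIiIiIiIhEREREREREREREREREiIiIiIiIiIiIiIiIiIiIiIiIiEREREREREREREREREiIiIiIiIiIiIiIiIiIiIiIiIiIRERERERERERERERESIiIiIiIiIiIiIiIiIiIiIiIiIhERERERERERERERERIiIiIiIiIiIiIiIiIiIiIiIiIiERERERERERERERERIiIiIiIiIiIiIiIiIiIiIiIiIiIREREREREREREREREiIiIiIiIiIiIiIiIiIiIiIiIiIhEREREREREREREREiIiIiIiIiIiIiIiIiIiIiIiIiIiERERERERERERERESIiIiIiIiIiIiIiIiIiIiIiIiIiIREREREREREREREREiIiIiIiIiIiIiIiIiIiIiIiIiIhERERERERERERERESIiIiIiIiIiIiIiIiIiIiIiIiIiERERERERERERERERIiIiIiIiIiIiIiIiIiIiIiIiIiIRERERERERERERERESIiIiIiIiIiIiIiIiIiIiIiIiIhERERERERERERERERIiIiIiIiIiIiIiIiIiIiIiIiIiERERERERERERERERESIiIiIiIiIiIiIiIiIiIiIiIiIREREREREREREREREREiIiIiIiIiIiIiIiIiIiIiIiIREREREREREREREREREREiIiIiIiIiIiIiIiIiIiIiIRERERERERERERERERERERESIiIiIiIiIiIiIiIiIiIhERERERERERERERERERERERESIiIiIiIiIiIiIiIiIiERERERERERERERERERERERERIiIiIiIiIiIiIiIiIiIREREREREREREREREREREREREiIiIiIiIiIiIiIiIiIhERERERERERERERERERERERESIiIiIiIiIiIiIiIiIiERERERERERERERERERERERERIiIiIiIiIiIiIiIiIiIREREREREREREREREREREREREiIiIiIiIiIiIiIiIiIhERERERERERERERERERERERERIiIiIiIiIiIiIiIiIiEREREREREREREREREREREREREiIiIiIiIiIiIiIiIiIRERERERERERERERERERERERESIiIiIiIiIiIiIiIiIhERERERERERERERERERERERERESIiIiIiIiIiIiIiIiIREREREREREREREREREREREREREiIiIiIiIiIiIiIiIhERERERERERERERERERERERERESIiIiIiIiIiIiIiIiERERERERERERERERERERERERERIiIiIiIiIiIiIiIiIREREREREREREREREREREREREREiIiIiIiIiIiIiIiIhERERERERERERERERERERERERESIiIiIiEREiIiIiIhERERERERERERERERERERERERERIiIiERERESIiIiIiMxEREREREREREREREREREREREREiIiEREREREiIiIiIzERERERERERERERERERERERERESIiEREREREiIiIiIjMREREREREREREREREREREREREREiIRERERERERIiIiIxERERERERERERERERERERERERERERERERERERESIiIzERERERERERERERERERERERERERERERERERERERIiMzMREREREREREREREREREREREREREREREREREREREzMzMzERERERERERERERERERERERERERERERERERERETMzMzMxERERERERERERERERERERERERETMRERERERETMzMzMzMzMzMzMREREREREREREREREzMzMzMRERERETMzMzMzMzMzMzMzEREREREREzMzMRMzMzMzMxEREzMzMzMzMzMzMzMzMzMxERERERERMzMzMzMzMzMzMzMzMzMzMzMzMzMzMzMzMxERERERERMzMzMzMzMzMzMzMzMzMzMzMzMzMzMzMzMxERERERETMzMzMzMzMzMzMzMzMzMzMzMzMzMzMzMzMxEREREREzMzMzMzMzMzMzMzMzMzMzMzMzMzMzMzMzMzERERMzMzMzMzMzMzMzMzMzMzMzMzMzMzMzMzMzMzMzMxERMzMzMzMzMzMzMzMzMzMzMzMzMzMzMzMzMzMzMzMzERMzMzMzMzMzMzMzMzMzMzMzMzMzMzMzMzMzMzMzMzMzMzMzMzMzMzMzMzMzMzMzMzMzMzMzMzMzMzMzMzMzMzMzMzMzMzMzMzMzMzMzMzMzMzMzMzMzMzMzMzMzMzMzMzMzMzMzMzMzMzMzMzMzMzMzMzMzMzMzMzMzMzMzMzMzMzMzMzMzMzMzMzMzMzMzMzMzMzMzMzMzMzMzMzMzMzMzMzMzMzMzMzMzMzMzMzMzMzMzMzMzMzMzMzMzMzMzMzMzMzMzMzMzMzMzMzMzMzMzMzMzMzMzMzMzMzMzMzMzMzMzMzMzMzMzMzMzMzMzMzMzMzMzMzMzMzMzMzMzMzMzMzMzMzMzMzMzMzMzMzMzMzMzMzMzETMz"/>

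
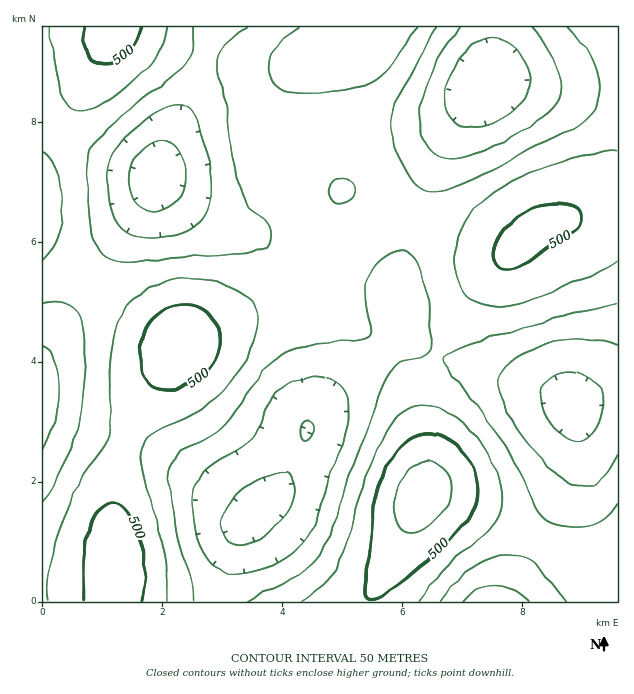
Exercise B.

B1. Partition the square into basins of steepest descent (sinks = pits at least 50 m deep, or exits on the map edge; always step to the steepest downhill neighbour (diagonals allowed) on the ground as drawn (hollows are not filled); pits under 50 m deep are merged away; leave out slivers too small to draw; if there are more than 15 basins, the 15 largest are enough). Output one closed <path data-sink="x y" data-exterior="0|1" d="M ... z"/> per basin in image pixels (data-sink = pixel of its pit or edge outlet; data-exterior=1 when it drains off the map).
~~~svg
<path data-sink="245 522" data-exterior="0" d="M353 191l-12 0-2 2-11 57-14 38-10 11-11 5-19 2-41 12-48 23-9 8-11 20-21 30-15 30-9 27-6 28-2 44 4 25-1 49 257-1 4-15 30-52 18-47 4-19-2-66 4-27 8-23 40-63 14-18 22-22-14-3-45-20-64-20z"/><path data-sink="157 177" data-exterior="0" d="M365 26l-252 0-29 62-27 41-15 27 0 88 13 12 105 74 16 17 57-29 23-7 37-7 11-5 10-11 8-20 10-30 4-31 4-15-27-19-31-25-4-7 0-18 2-14 12-34 18-19 45-20z"/><path data-sink="485 85" data-exterior="0" d="M617 26l-250 0-12 10-45 20-14 14-12 27-6 26 0 18 9 13 53 37 13 0 38 15 64 20 45 20 14 2 13-14 14-8 27-6 25-10 25-2z"/><path data-sink="575 406" data-exterior="0" d="M617 209l-24 1-55 17-22 19-24 25-14 18-37 57-9 23-6 33 2 66-2 13-4 12 23 4 27 11 70 36 36 24 15 7 24 6z"/><path data-sink="43 399" data-exterior="1" d="M43 245l-1 343 31 2 28-2 9-2 6-7-4-78 8-45 18-47 39-61-17-18z"/><path data-sink="493 601" data-exterior="1" d="M433 494l-11 1-16 39-32 58-1 10 245-1 0-19-2-2-23-5-22-12-29-19-39-22-42-19z"/>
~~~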